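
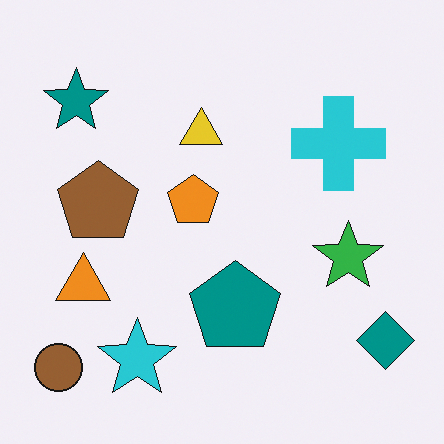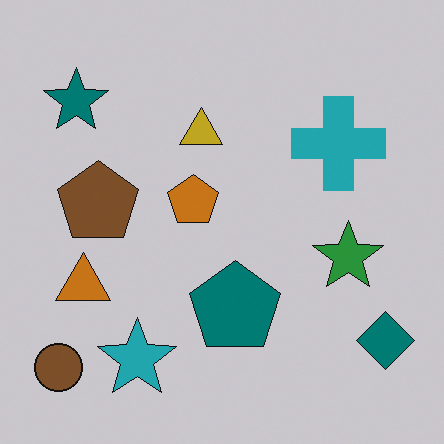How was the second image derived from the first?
This is the original image slightly darkened.

Every pixel — background and shapes alike — is uniformly darkened.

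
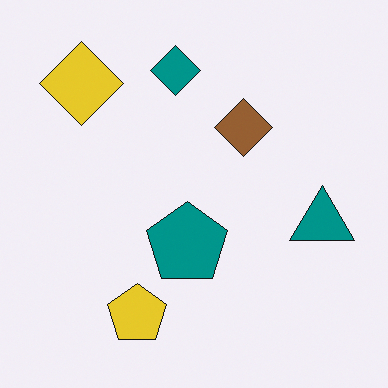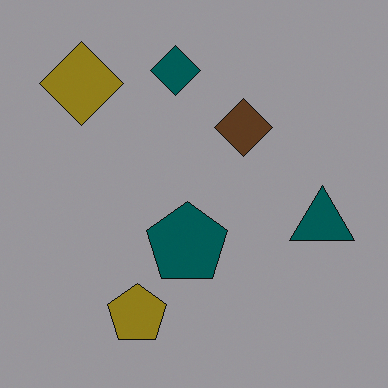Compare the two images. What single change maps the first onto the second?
The image was noticeably darkened.

Every pixel — background and shapes alike — is uniformly darkened.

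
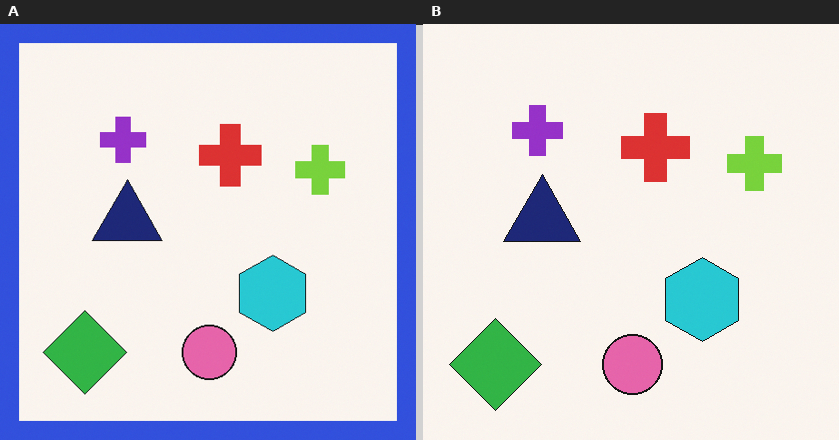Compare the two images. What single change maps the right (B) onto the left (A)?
The transformation is: framed with a blue border.

A solid blue frame runs around the edge of the left (A) image, with the content slightly shrunk inside it.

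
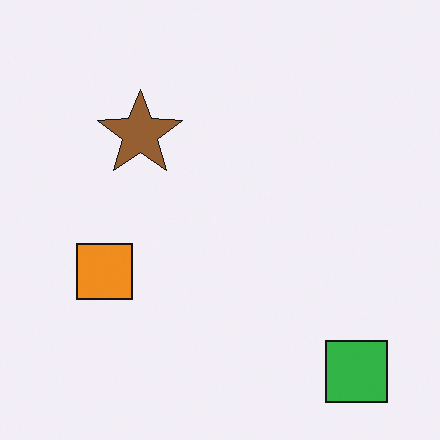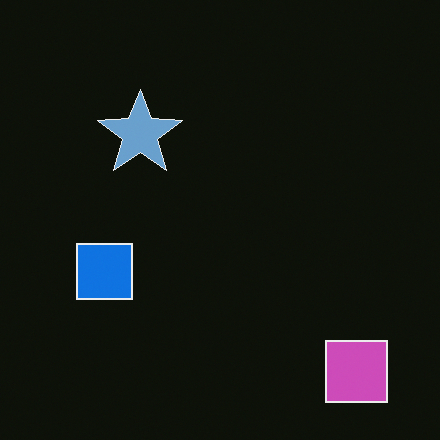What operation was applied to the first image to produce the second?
Color-inverted (negative).

The light background has become dark and every shape's color is its complement — a photographic negative.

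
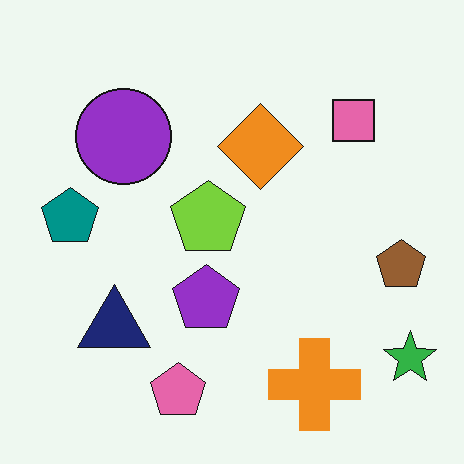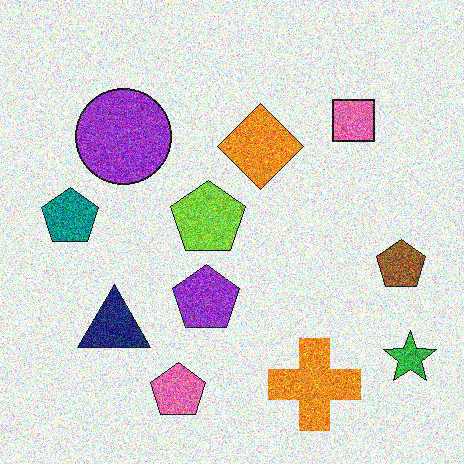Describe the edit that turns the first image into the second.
The image was degraded with strong gaussian noise.

Random speckle covers the whole image, including the flat background.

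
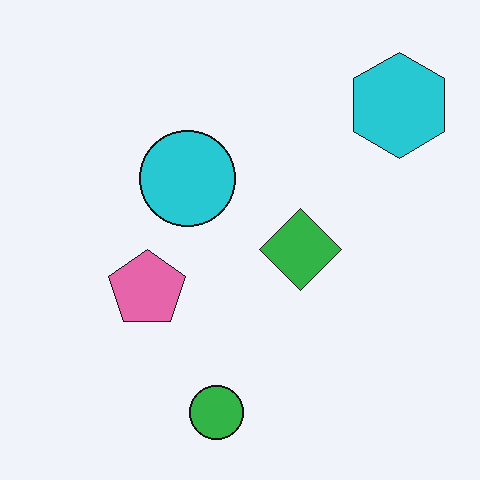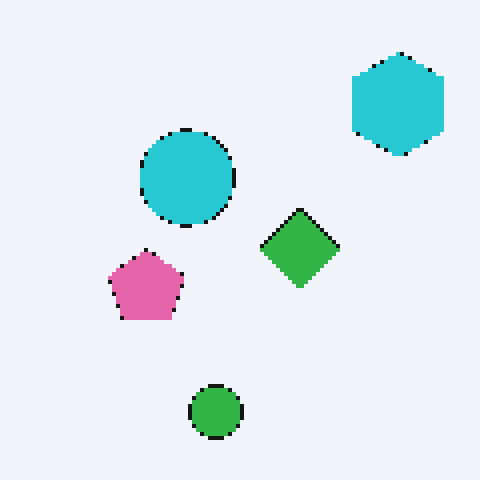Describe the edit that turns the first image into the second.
The second image is the first lightly pixelated (a mild mosaic effect).

Shapes are reduced to large square blocks; fine edges and outlines are lost — a downscale-then-upscale (mosaic) effect.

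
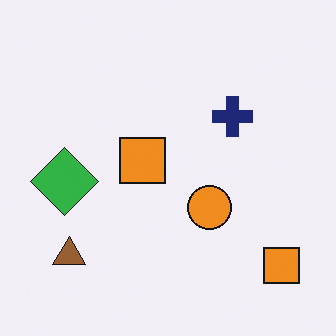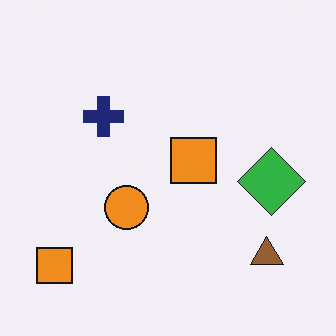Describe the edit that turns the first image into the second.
Flipped horizontally (left ↔ right).

The green diamond is in the left of the first image and the right of the second — shapes on opposite sides of the vertical midline have swapped in a mirror flip.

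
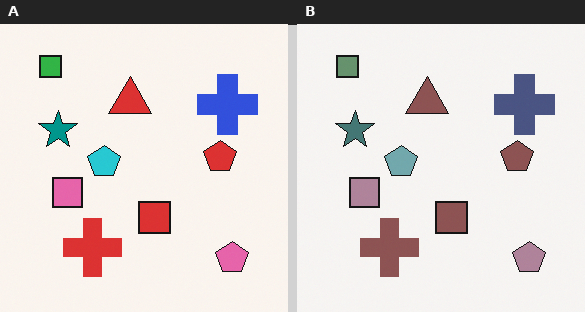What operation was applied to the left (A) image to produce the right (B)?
Made much more muted (saturation change).

All colors are more muted and greyish — a global saturation change.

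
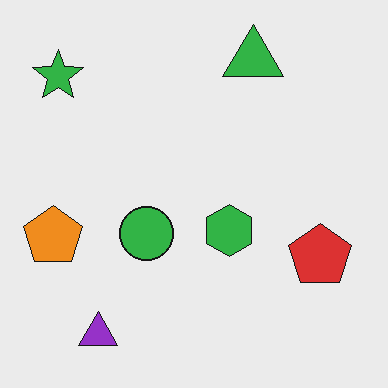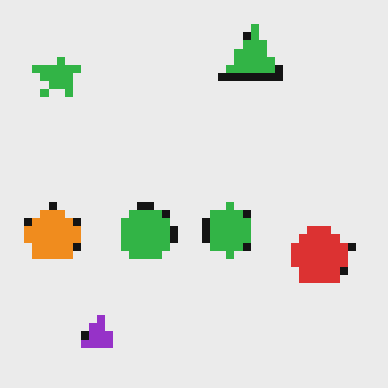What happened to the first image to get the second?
Moderately pixelated.

Shapes are reduced to large square blocks; fine edges and outlines are lost — a downscale-then-upscale (mosaic) effect.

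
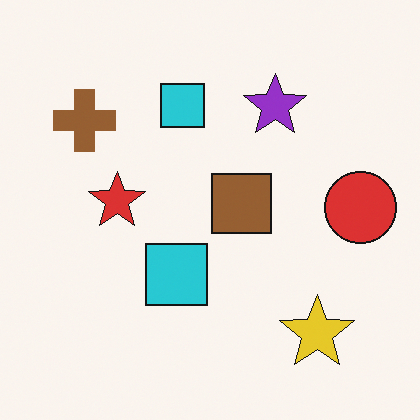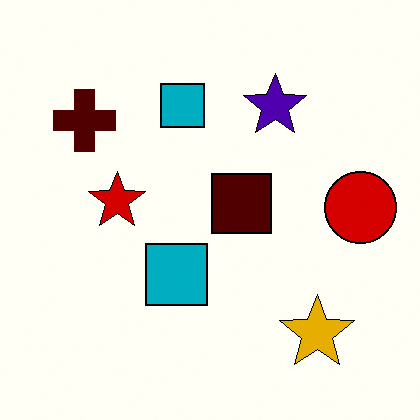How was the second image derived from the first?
The transformation is: given much higher contrast.

Tones are pushed away from mid-grey across the whole image — a global contrast change.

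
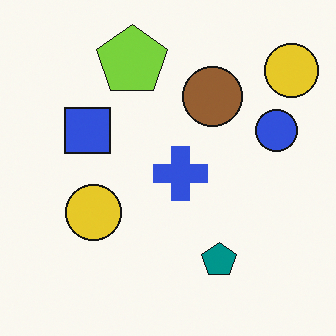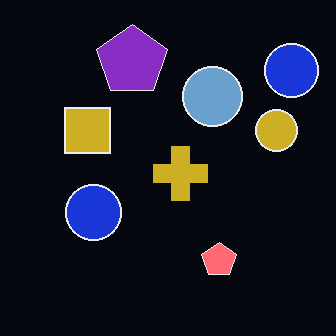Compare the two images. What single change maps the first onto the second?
The transformation is: color-inverted (negative).

The light background has become dark and every shape's color is its complement — a photographic negative.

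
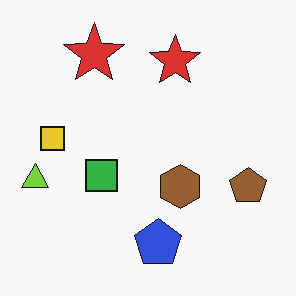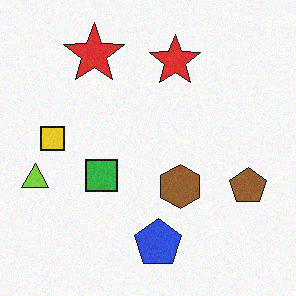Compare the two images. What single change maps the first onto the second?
The image was degraded with a light layer of grain.

Random speckle covers the whole image, including the flat background.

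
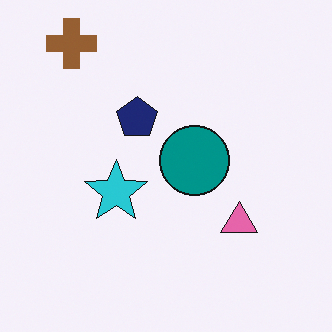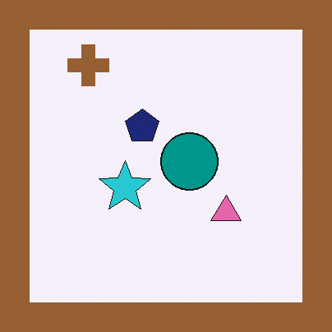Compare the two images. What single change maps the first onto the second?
This is the original image framed with a brown border.

A solid brown frame runs around the edge of the second image, with the content slightly shrunk inside it.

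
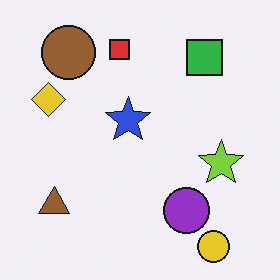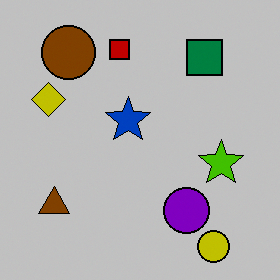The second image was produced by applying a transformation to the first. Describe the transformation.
The image was heavily posterized to just a handful of flat colors.

Each flat color has snapped to a coarser quantized level — most visibly, the near-white background has dropped to a flat grey.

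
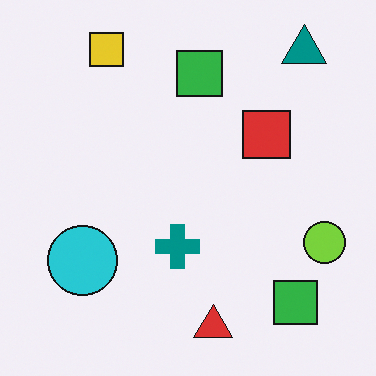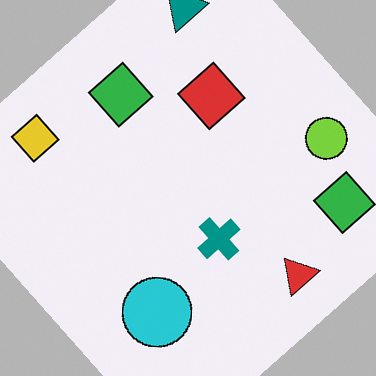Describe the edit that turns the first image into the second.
It was rotated counter-clockwise by a large amount — several tens of degrees.

Every shape is tilted by the same angle and the image corners show triangular fill wedges — a whole-image rotation by a non-right angle.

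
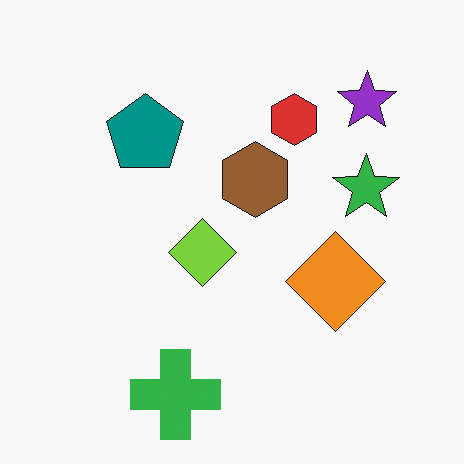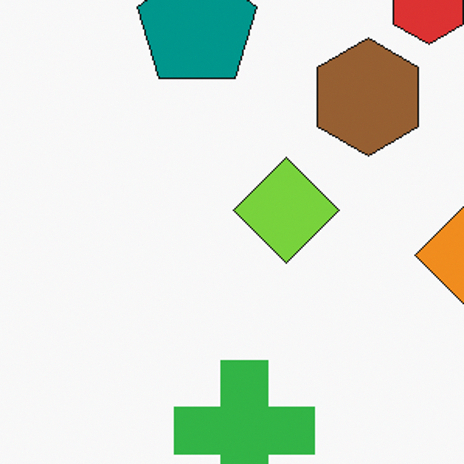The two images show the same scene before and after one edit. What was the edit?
The image was cropped to a modestly smaller region and rescaled.

The visible shapes are larger and the field of view is narrower; shapes near the original edges may be partly or wholly outside the frame — a crop-and-rescale.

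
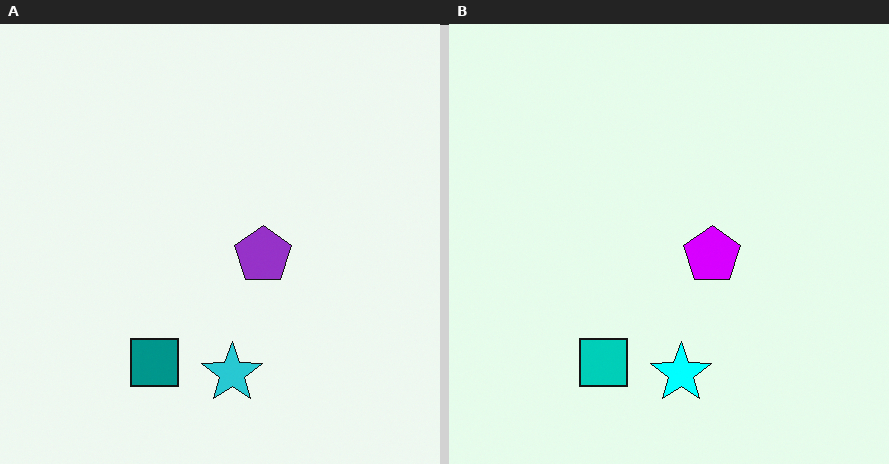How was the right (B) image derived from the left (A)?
The transformation is: made much more vivid (saturation change).

All colors are more vivid — a global saturation change.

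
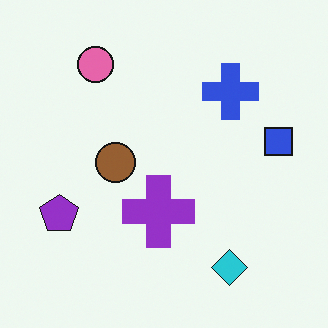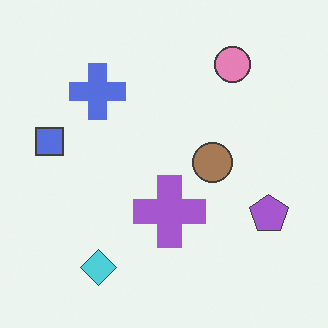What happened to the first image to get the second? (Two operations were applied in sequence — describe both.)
The image was given slightly reduced contrast, then flipped horizontally (left ↔ right).

Tones are pushed toward mid-grey across the whole image — a global contrast change. The blue square is in the right of the first image and the left of the second — shapes on opposite sides of the vertical midline have swapped in a mirror flip.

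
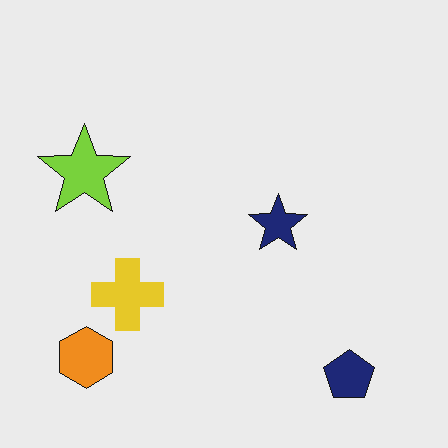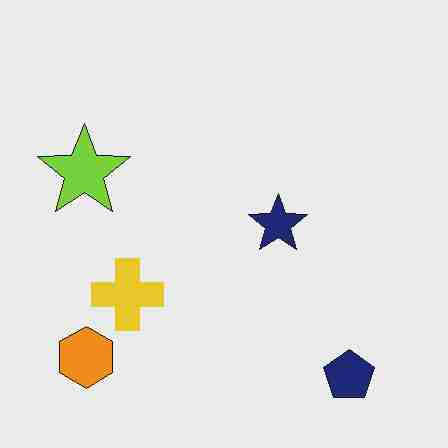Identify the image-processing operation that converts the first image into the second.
The second image is the first heavily JPEG-compressed with obvious blocking artifacts.

Blocky 8×8 compression artifacts appear around shape edges and the flat background shows ringing — characteristic JPEG degradation.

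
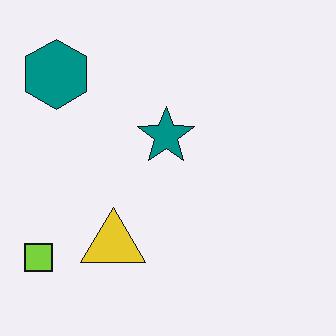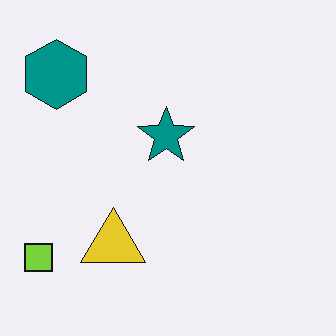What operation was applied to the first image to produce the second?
The transformation is: given moderate JPEG compression.

Blocky 8×8 compression artifacts appear around shape edges and the flat background shows ringing — characteristic JPEG degradation.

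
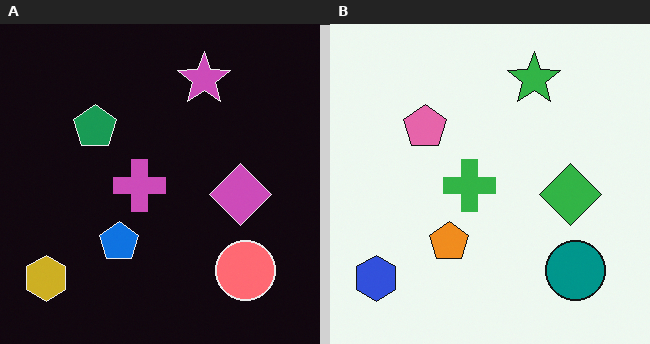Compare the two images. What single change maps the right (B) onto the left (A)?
This is the original image color-inverted (negative).

The light background has become dark and every shape's color is its complement — a photographic negative.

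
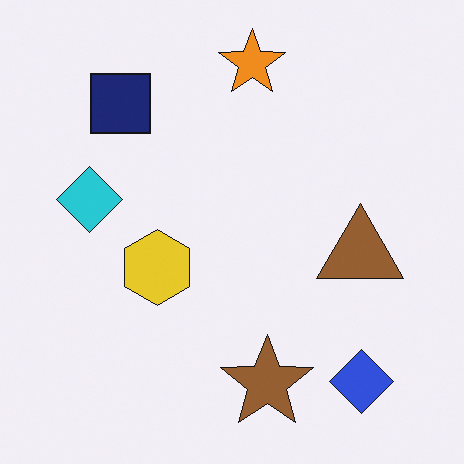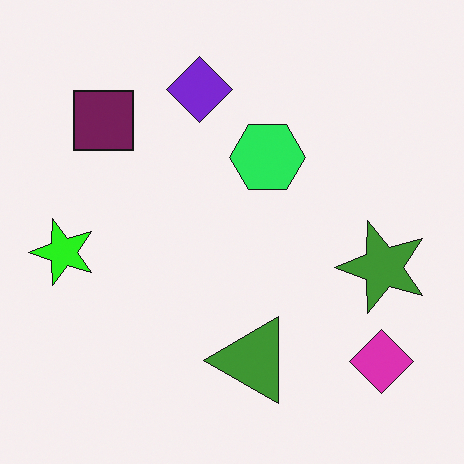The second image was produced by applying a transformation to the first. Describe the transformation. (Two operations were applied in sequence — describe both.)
The transformation is: transposed (reflected across the top-left ↔ bottom-right diagonal), then hue-shifted by a moderate amount.

Shapes have swapped their row and column positions — what was in the top-right is now in the bottom-left — a diagonal reflection. Every shape's color has rotated by the same amount around the hue wheel — a uniform hue shift.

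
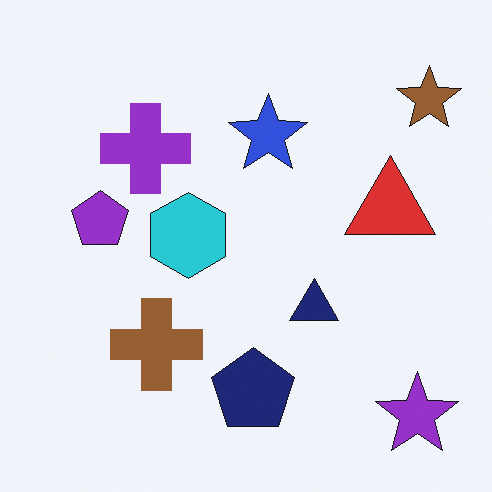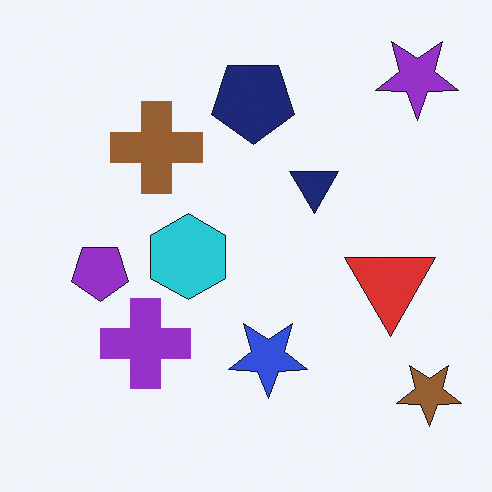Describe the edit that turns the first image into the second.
It was flipped vertically (top ↔ bottom).

The purple star is in the bottom-right of the first image and the top-right of the second — shapes on opposite sides of the horizontal midline have swapped in a mirror flip.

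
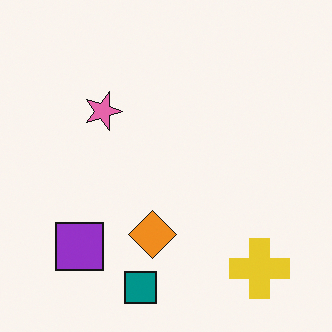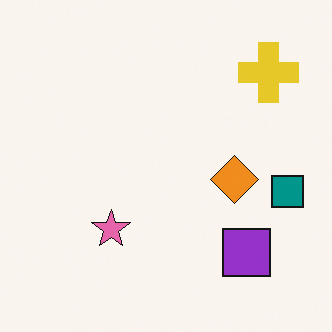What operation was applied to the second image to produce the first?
This is the original image rotated 90° clockwise.

The yellow cross sits in the top-right of the second image and the bottom-right of the first — consistent with a whole-image 90° clockwise rotation.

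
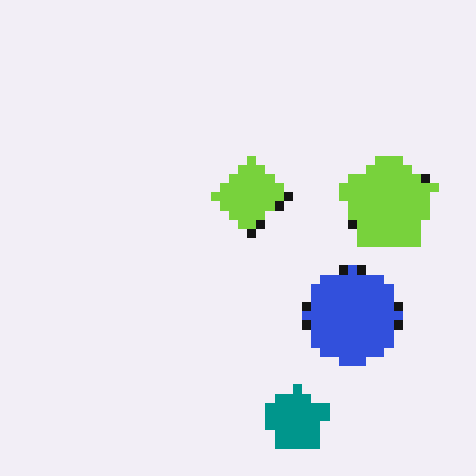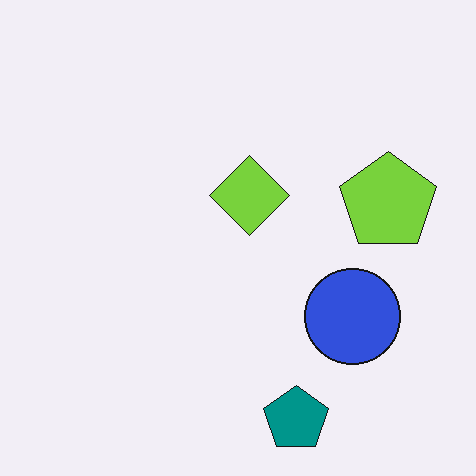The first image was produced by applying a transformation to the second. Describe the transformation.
The first image is the second heavily pixelated into large blocks.

Shapes are reduced to large square blocks; fine edges and outlines are lost — a downscale-then-upscale (mosaic) effect.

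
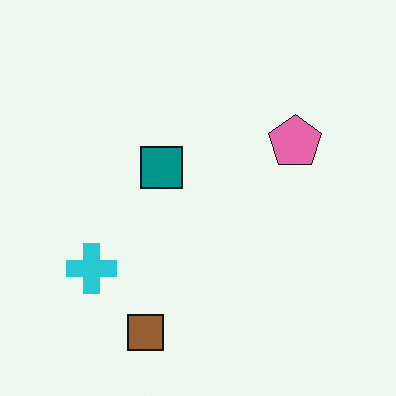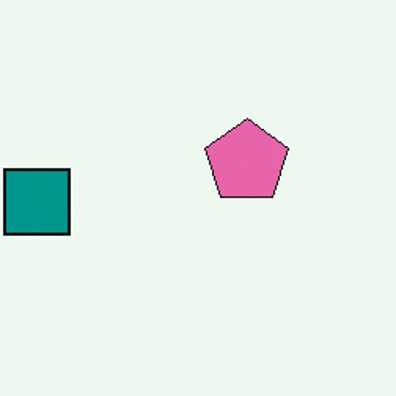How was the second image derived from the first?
The transformation is: cropped slightly and scaled back up.

The visible shapes are larger and the field of view is narrower; shapes near the original edges may be partly or wholly outside the frame — a crop-and-rescale.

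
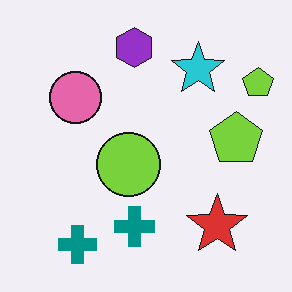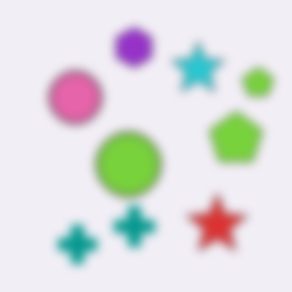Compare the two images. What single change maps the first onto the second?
The second image is the first strongly gaussian-blurred.

Shape edges and outlines are uniformly softened across the whole image.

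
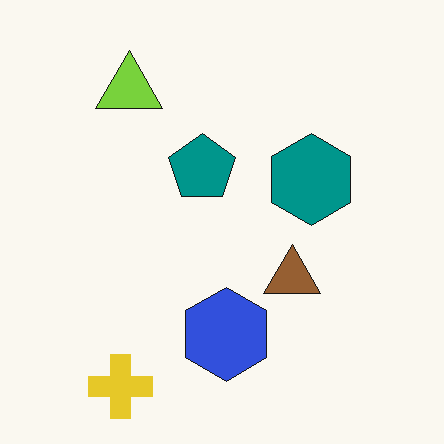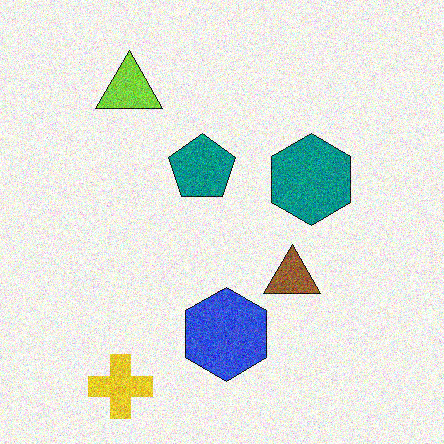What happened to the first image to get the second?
Degraded with visible gaussian noise.

Random speckle covers the whole image, including the flat background.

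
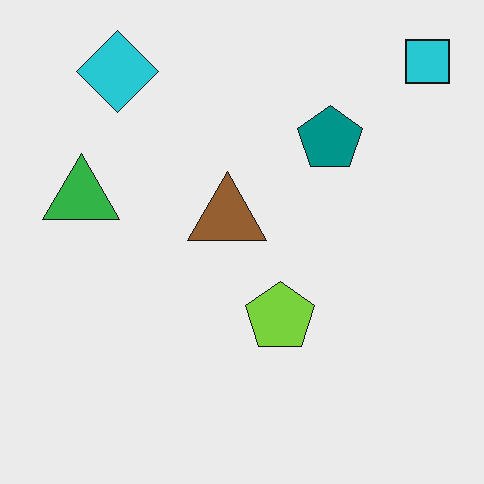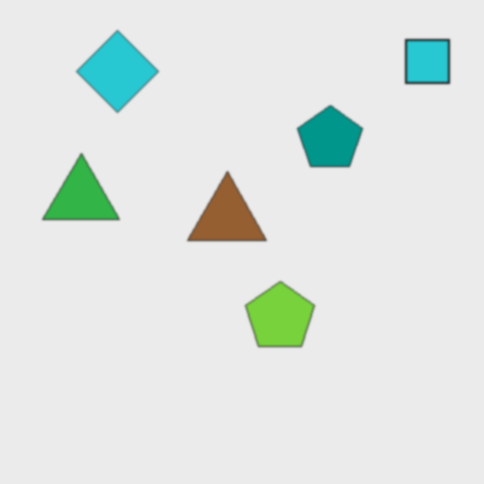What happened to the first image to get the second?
This is the original image given a subtle gaussian blur.

Shape edges and outlines are uniformly softened across the whole image.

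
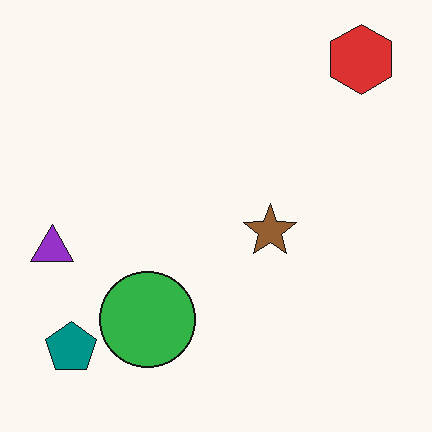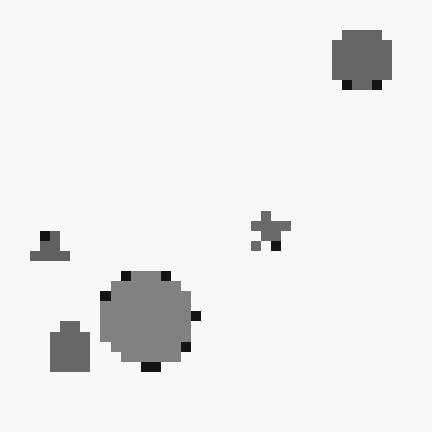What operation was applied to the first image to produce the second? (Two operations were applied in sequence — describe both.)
The second image is the first converted to grayscale, then heavily pixelated into large blocks.

All color is removed — every shape is now a shade of grey. Shapes are reduced to large square blocks; fine edges and outlines are lost — a downscale-then-upscale (mosaic) effect.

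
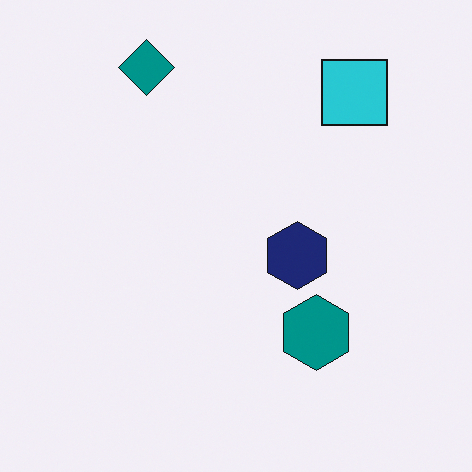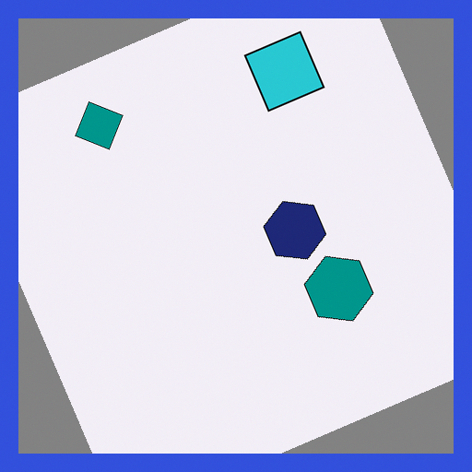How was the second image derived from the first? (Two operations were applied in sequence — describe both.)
The second image is the first rotated counter-clockwise by a moderate amount, then framed with a blue border.

Every shape is tilted by the same angle and the image corners show triangular fill wedges — a whole-image rotation by a non-right angle. A solid blue frame runs around the edge of the second image, with the content slightly shrunk inside it.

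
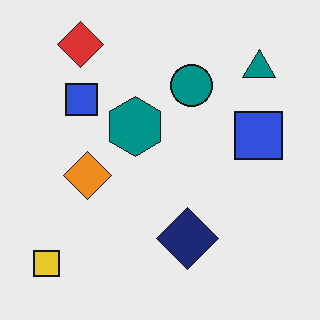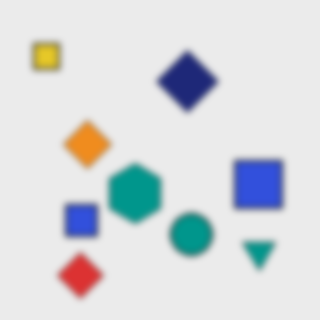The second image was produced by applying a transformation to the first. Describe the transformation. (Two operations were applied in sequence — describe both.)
The image was flipped vertically (top ↔ bottom), then noticeably gaussian-blurred.

The red diamond is in the top-left of the first image and the bottom-left of the second — shapes on opposite sides of the horizontal midline have swapped in a mirror flip. Shape edges and outlines are uniformly softened across the whole image.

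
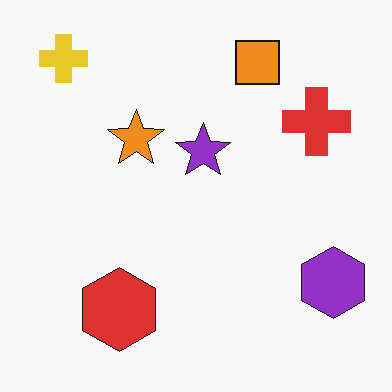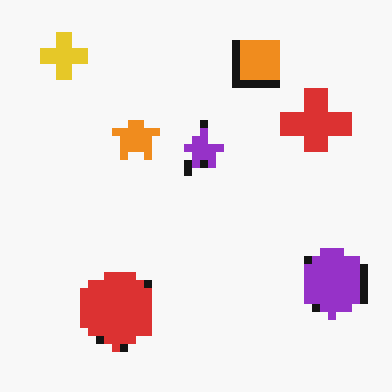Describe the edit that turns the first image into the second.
This is the original image pixelated into visible square blocks.

Shapes are reduced to large square blocks; fine edges and outlines are lost — a downscale-then-upscale (mosaic) effect.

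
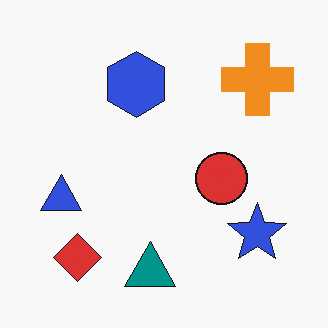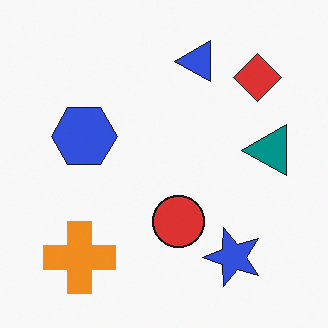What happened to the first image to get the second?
The image was transposed (reflected across the top-left ↔ bottom-right diagonal).

Shapes have swapped their row and column positions — what was in the top-right is now in the bottom-left — a diagonal reflection.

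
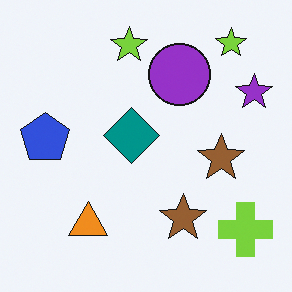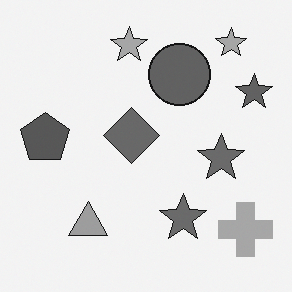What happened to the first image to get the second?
The second image is the first converted to grayscale.

All color is removed — every shape is now a shade of grey.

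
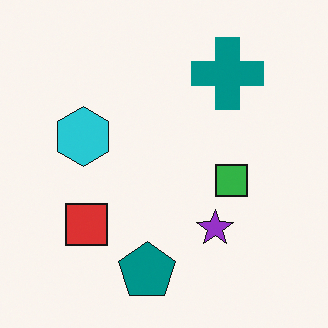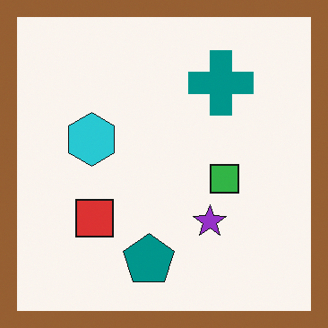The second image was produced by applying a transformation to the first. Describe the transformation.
This is the original image framed with a brown border.

A solid brown frame runs around the edge of the second image, with the content slightly shrunk inside it.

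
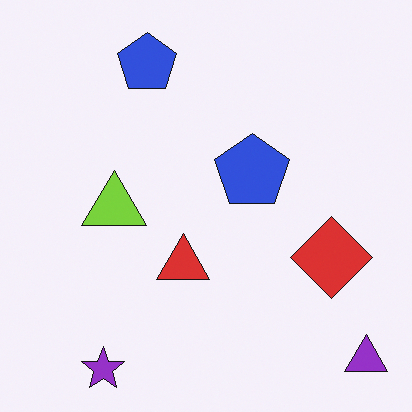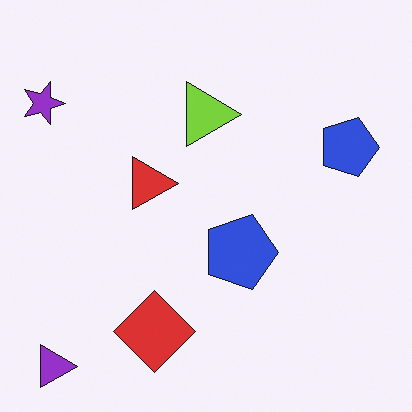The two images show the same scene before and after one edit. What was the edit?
The second image is the first rotated 90° clockwise.

The purple triangle sits in the bottom-right of the first image and the bottom-left of the second — consistent with a whole-image 90° clockwise rotation.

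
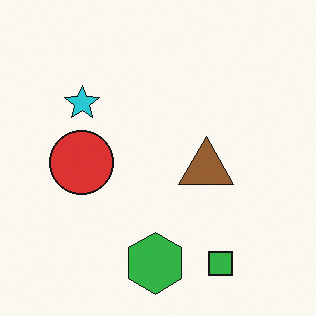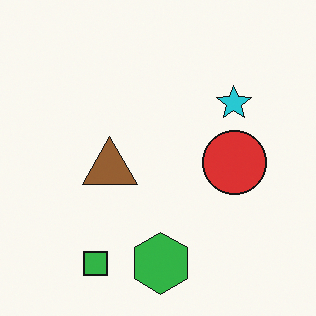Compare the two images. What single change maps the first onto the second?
The transformation is: flipped horizontally (left ↔ right).

The red circle is in the left of the first image and the right of the second — shapes on opposite sides of the vertical midline have swapped in a mirror flip.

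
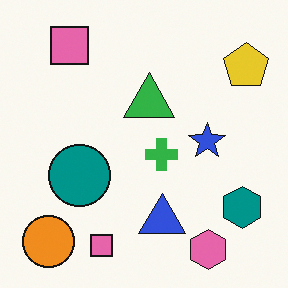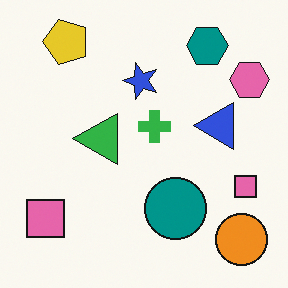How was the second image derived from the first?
It was rotated 90° counter-clockwise.

The orange circle sits in the bottom-left of the first image and the bottom-right of the second — consistent with a whole-image 90° counter-clockwise rotation.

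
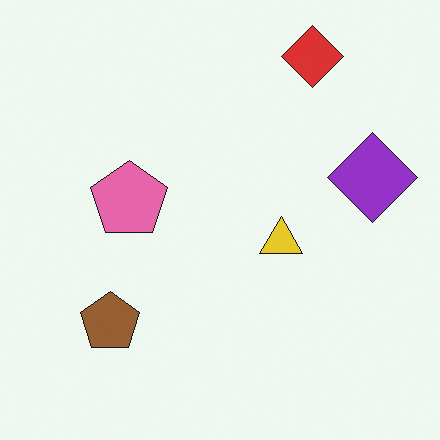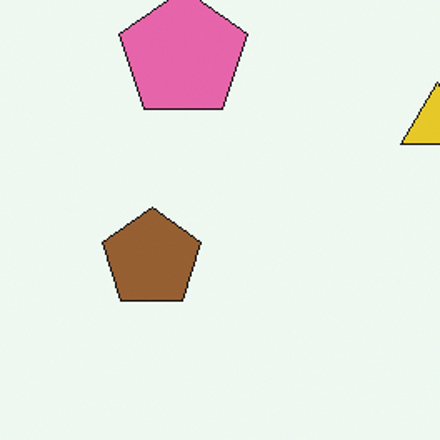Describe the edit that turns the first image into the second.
The image was cropped tightly and scaled back up.

The visible shapes are larger and the field of view is narrower; shapes near the original edges may be partly or wholly outside the frame — a crop-and-rescale.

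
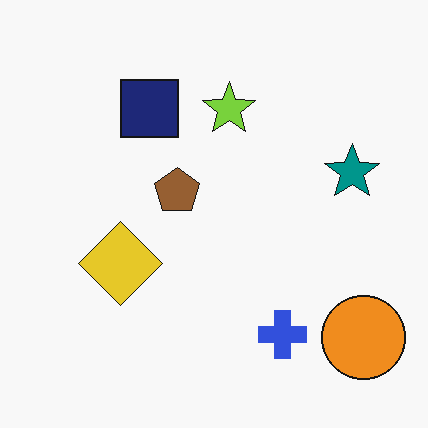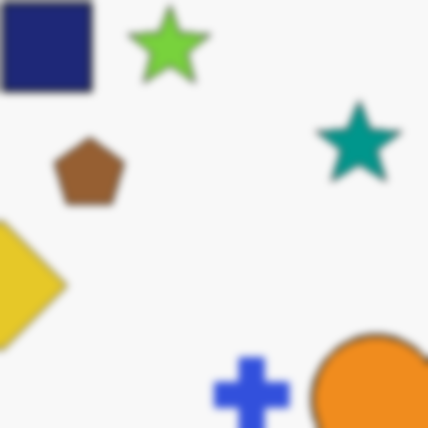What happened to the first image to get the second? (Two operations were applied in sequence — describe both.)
Cropped to a modestly smaller region and rescaled, then moderately blurred.

The visible shapes are larger and the field of view is narrower; shapes near the original edges may be partly or wholly outside the frame — a crop-and-rescale. Shape edges and outlines are uniformly softened across the whole image.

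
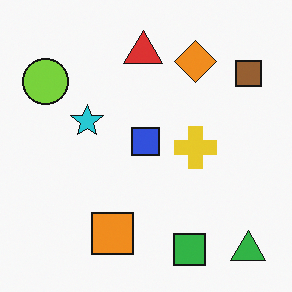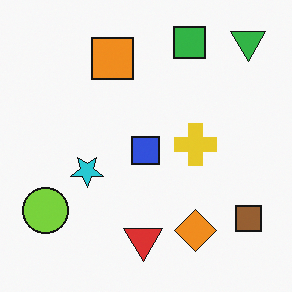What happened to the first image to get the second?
The image was flipped vertically (top ↔ bottom).

The green triangle is in the bottom-right of the first image and the top-right of the second — shapes on opposite sides of the horizontal midline have swapped in a mirror flip.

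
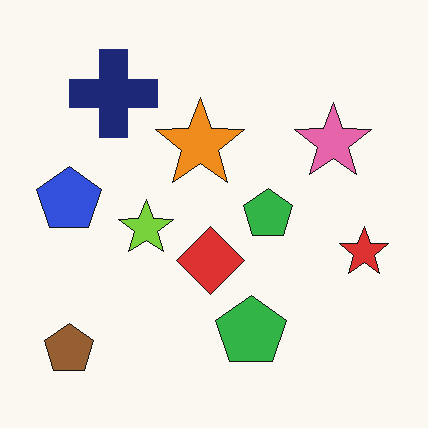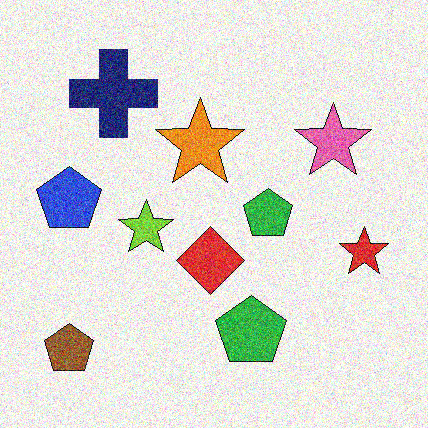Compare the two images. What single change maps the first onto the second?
It was degraded with heavy additive noise.

Random speckle covers the whole image, including the flat background.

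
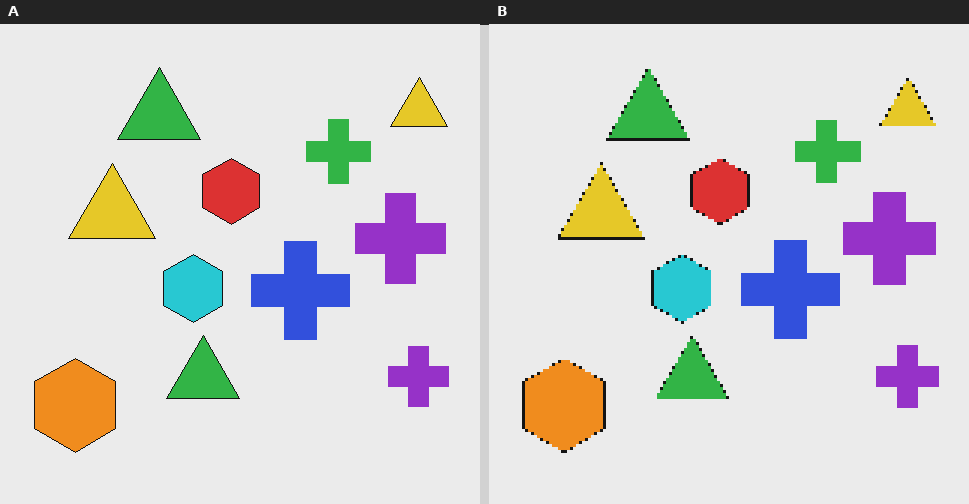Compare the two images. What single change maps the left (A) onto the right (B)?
The image was mildly pixelated.

Shapes are reduced to large square blocks; fine edges and outlines are lost — a downscale-then-upscale (mosaic) effect.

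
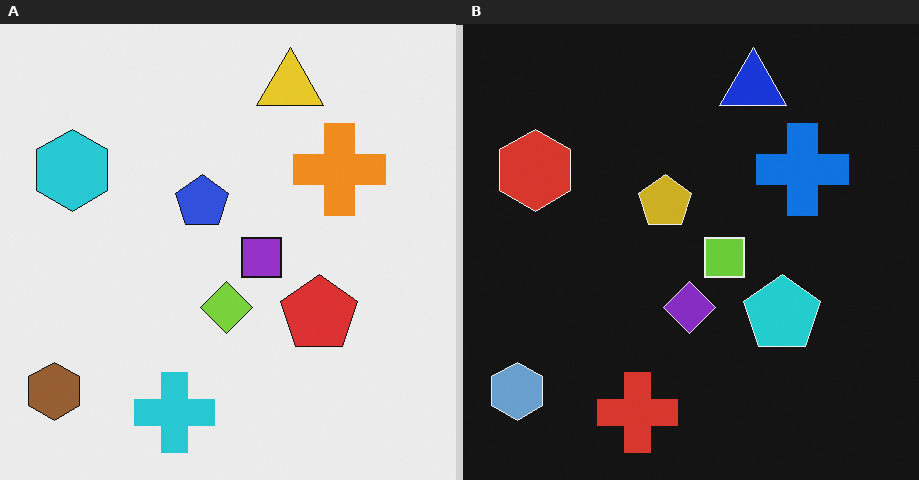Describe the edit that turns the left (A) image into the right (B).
The image was color-inverted (negative).

The light background has become dark and every shape's color is its complement — a photographic negative.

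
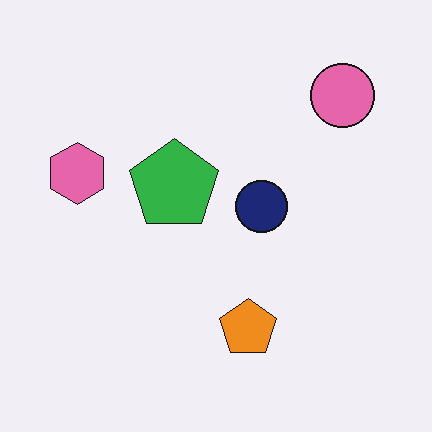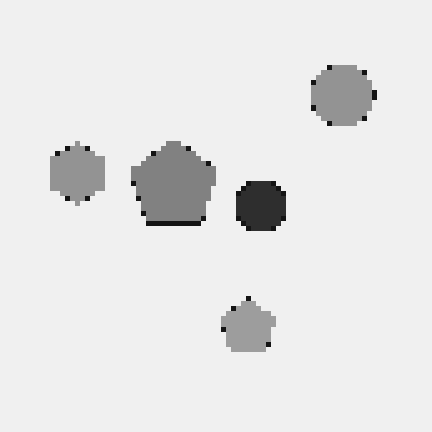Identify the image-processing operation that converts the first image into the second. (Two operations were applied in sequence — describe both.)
It was converted to grayscale, then lightly pixelated (a mild mosaic effect).

All color is removed — every shape is now a shade of grey. Shapes are reduced to large square blocks; fine edges and outlines are lost — a downscale-then-upscale (mosaic) effect.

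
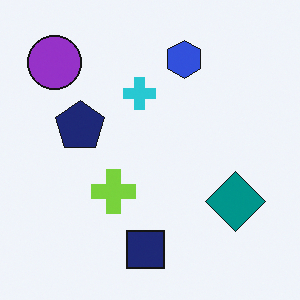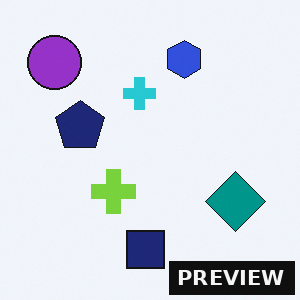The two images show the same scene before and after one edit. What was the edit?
It was watermarked with the text "PREVIEW" in the lower-right corner.

A dark label reading "PREVIEW" appears in the lower-right corner.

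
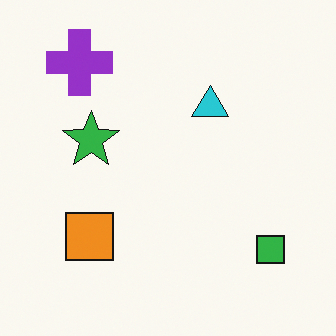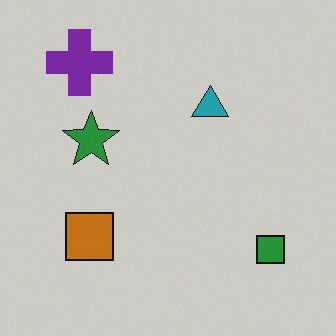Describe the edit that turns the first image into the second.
The transformation is: slightly darkened.

Every pixel — background and shapes alike — is uniformly darkened.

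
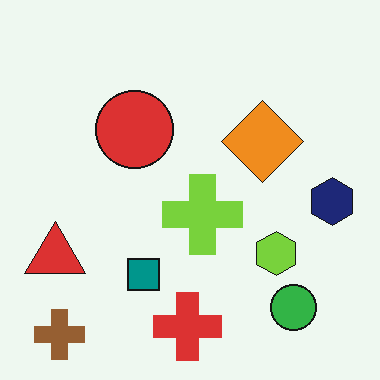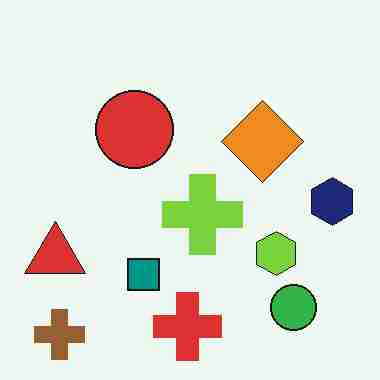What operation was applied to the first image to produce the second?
The transformation is: heavily JPEG-compressed with obvious blocking artifacts.

Blocky 8×8 compression artifacts appear around shape edges and the flat background shows ringing — characteristic JPEG degradation.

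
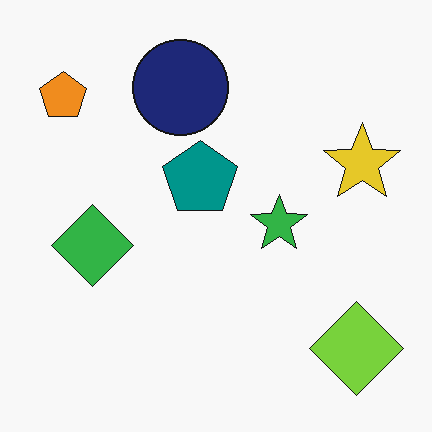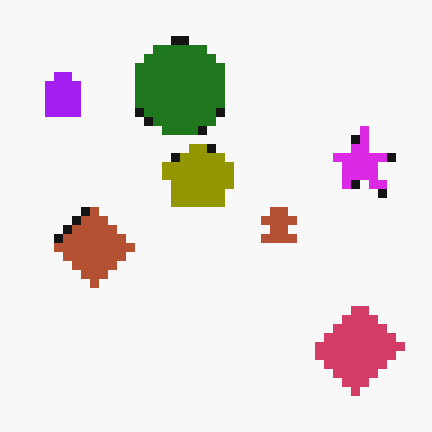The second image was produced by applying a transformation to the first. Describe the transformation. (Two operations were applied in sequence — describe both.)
The image was hue-shifted by a large amount, then coarsely pixelated.

Every shape's color has rotated by the same amount around the hue wheel — a uniform hue shift. Shapes are reduced to large square blocks; fine edges and outlines are lost — a downscale-then-upscale (mosaic) effect.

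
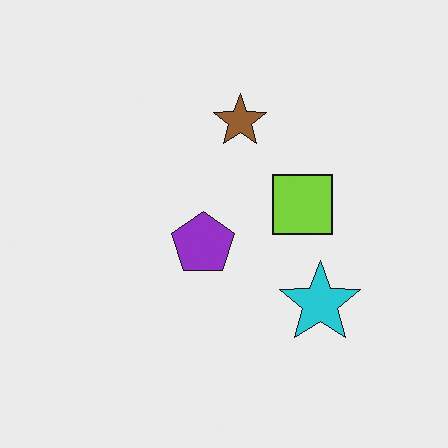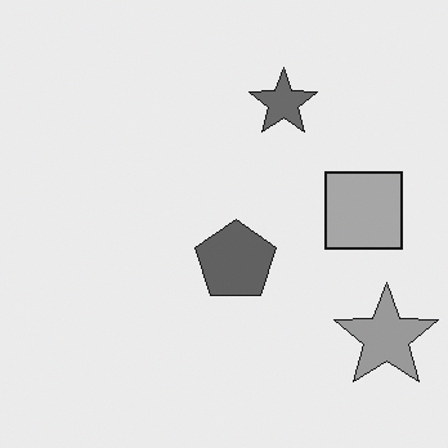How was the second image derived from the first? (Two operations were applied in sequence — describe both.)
Converted to grayscale, then cropped to a modestly smaller region and rescaled.

All color is removed — every shape is now a shade of grey. The visible shapes are larger and the field of view is narrower; shapes near the original edges may be partly or wholly outside the frame — a crop-and-rescale.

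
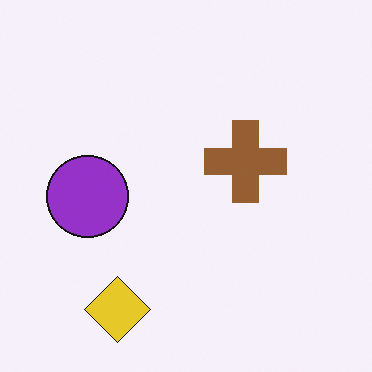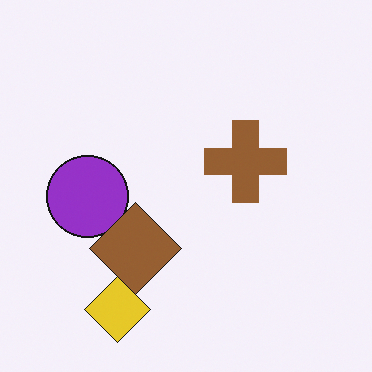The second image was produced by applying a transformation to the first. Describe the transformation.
The second image is the first overlaid with an additional brown diamond.

A brown diamond appears in the second image that is absent from the first.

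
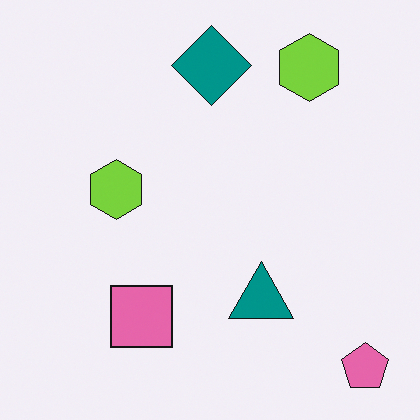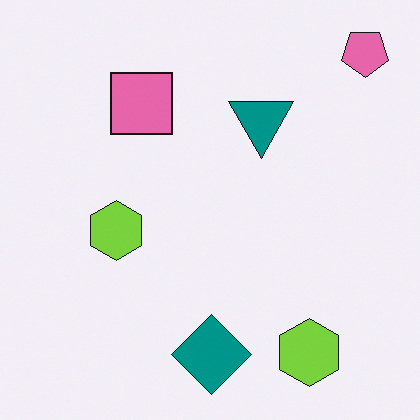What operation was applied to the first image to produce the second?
The image was flipped vertically (top ↔ bottom).

The pink pentagon is in the bottom-right of the first image and the top-right of the second — shapes on opposite sides of the horizontal midline have swapped in a mirror flip.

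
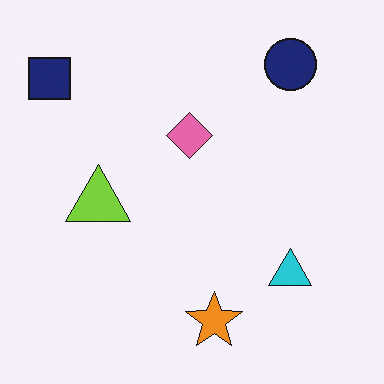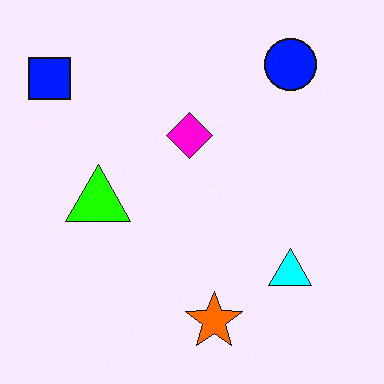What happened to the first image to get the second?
The second image is the first made much more vivid (saturation change).

All colors are more vivid — a global saturation change.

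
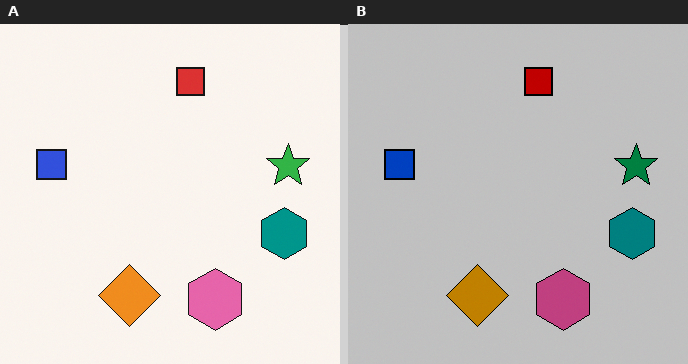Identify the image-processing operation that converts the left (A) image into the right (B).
The right (B) image is the left (A) heavily posterized to just a handful of flat colors.

Each flat color has snapped to a coarser quantized level — most visibly, the near-white background has dropped to a flat grey.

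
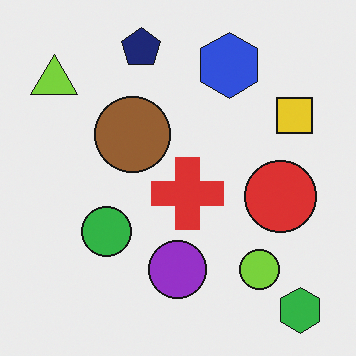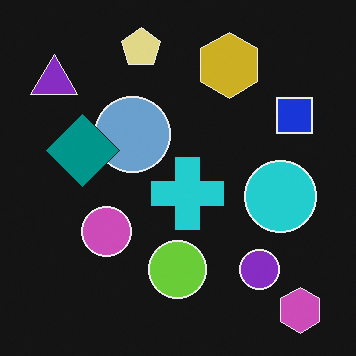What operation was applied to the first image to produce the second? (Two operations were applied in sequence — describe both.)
The image was color-inverted (negative), then overlaid with an additional teal diamond.

The light background has become dark and every shape's color is its complement — a photographic negative. A teal diamond appears in the second image that is absent from the first.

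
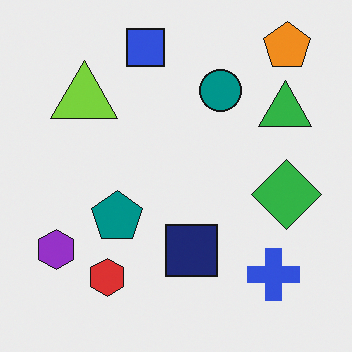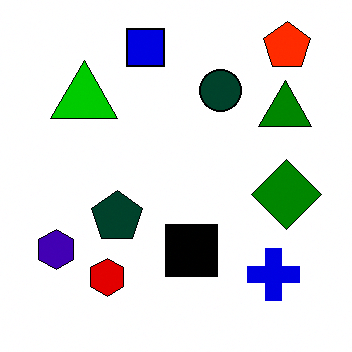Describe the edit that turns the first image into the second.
The transformation is: boosted in contrast.

Tones are pushed away from mid-grey across the whole image — a global contrast change.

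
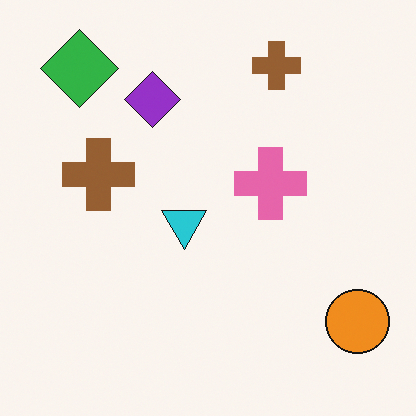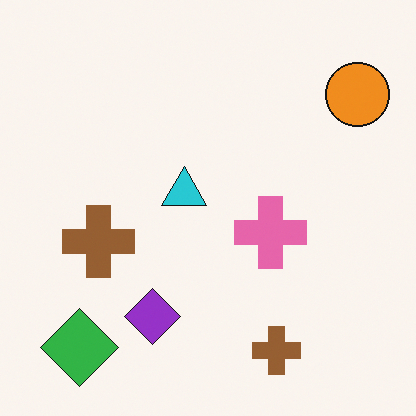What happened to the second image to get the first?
The image was flipped vertically (top ↔ bottom).

The green diamond is in the bottom-left of the second image and the top-left of the first — shapes on opposite sides of the horizontal midline have swapped in a mirror flip.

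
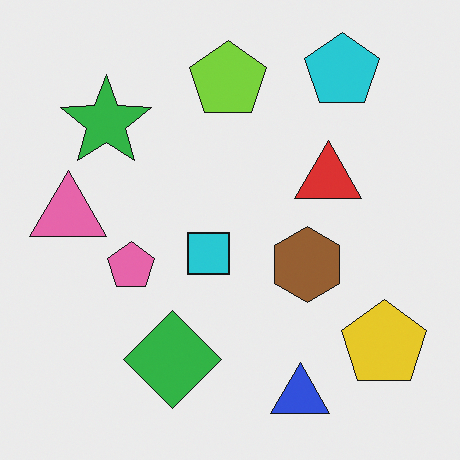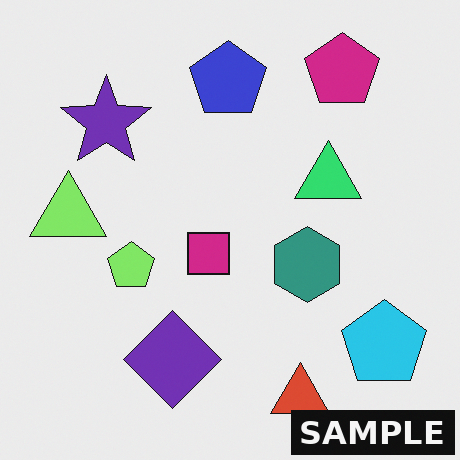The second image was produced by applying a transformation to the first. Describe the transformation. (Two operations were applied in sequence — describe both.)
Hue-shifted by a moderate amount, then watermarked with the text "SAMPLE" in the lower-right corner.

Every shape's color has rotated by the same amount around the hue wheel — a uniform hue shift. A dark label reading "SAMPLE" appears in the lower-right corner.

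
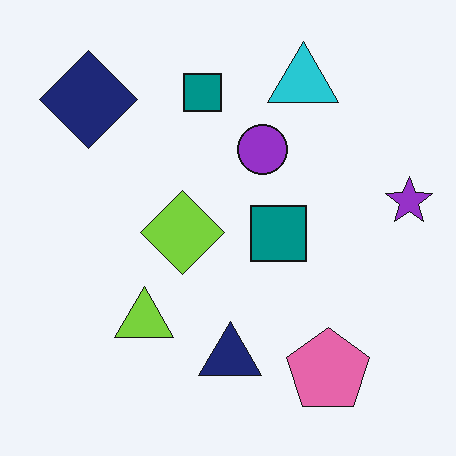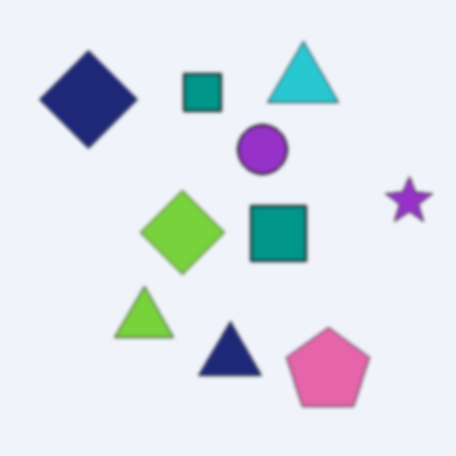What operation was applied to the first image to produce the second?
The transformation is: slightly softened.

Shape edges and outlines are uniformly softened across the whole image.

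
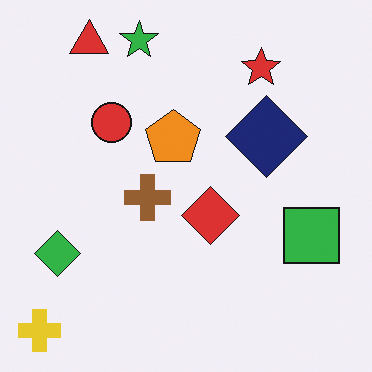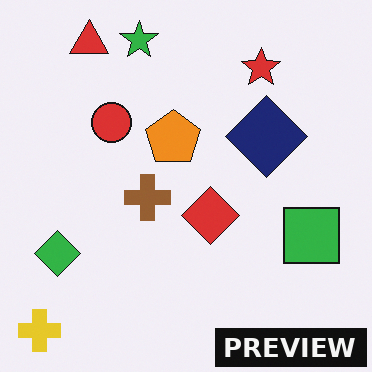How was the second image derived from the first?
Watermarked with the text "PREVIEW" in the lower-right corner.

A dark label reading "PREVIEW" appears in the lower-right corner.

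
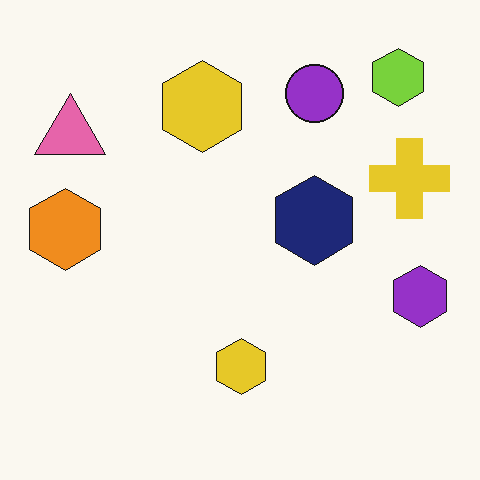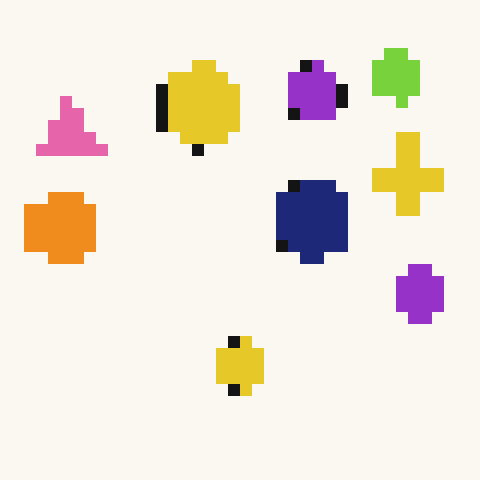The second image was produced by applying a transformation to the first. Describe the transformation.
The second image is the first coarsely pixelated.

Shapes are reduced to large square blocks; fine edges and outlines are lost — a downscale-then-upscale (mosaic) effect.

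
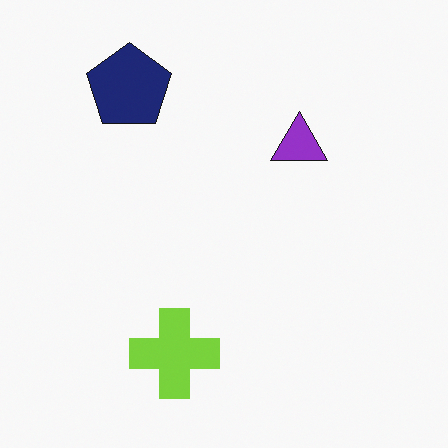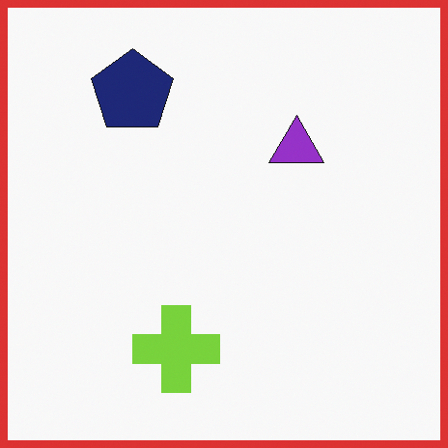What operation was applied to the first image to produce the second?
This is the original image framed with a red border.

A solid red frame runs around the edge of the second image, with the content slightly shrunk inside it.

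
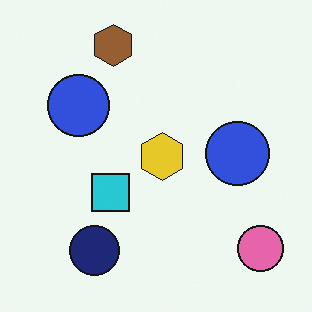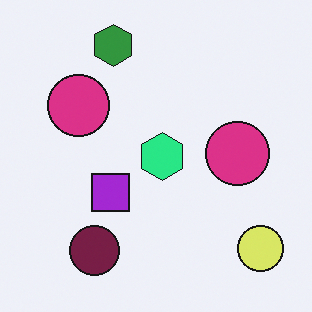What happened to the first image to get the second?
Hue-shifted noticeably.

Every shape's color has rotated by the same amount around the hue wheel — a uniform hue shift.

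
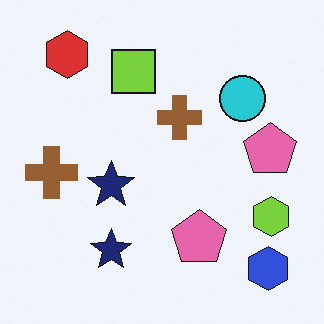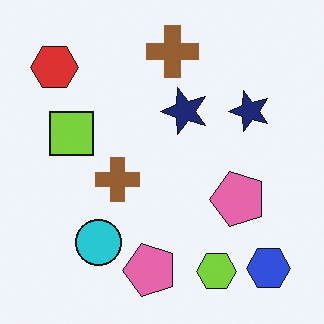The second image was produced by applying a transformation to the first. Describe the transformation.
The transformation is: transposed (reflected across the top-left ↔ bottom-right diagonal).

Shapes have swapped their row and column positions — what was in the top-right is now in the bottom-left — a diagonal reflection.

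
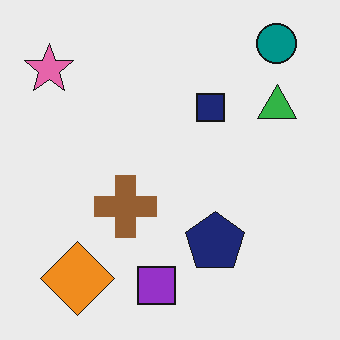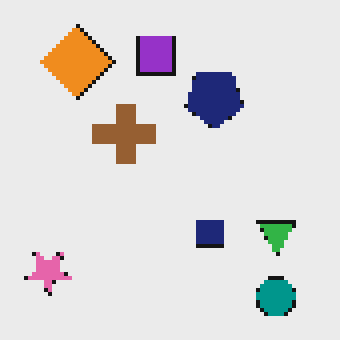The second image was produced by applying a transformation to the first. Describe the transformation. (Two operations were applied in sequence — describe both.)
This is the original image mildly pixelated, then flipped vertically (top ↔ bottom).

Shapes are reduced to large square blocks; fine edges and outlines are lost — a downscale-then-upscale (mosaic) effect. The teal circle is in the top-right of the first image and the bottom-right of the second — shapes on opposite sides of the horizontal midline have swapped in a mirror flip.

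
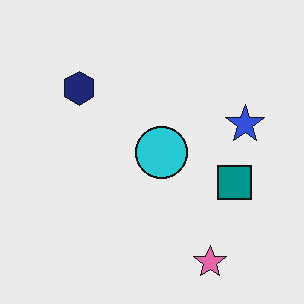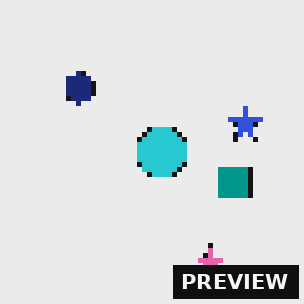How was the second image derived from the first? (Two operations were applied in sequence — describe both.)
The image was mildly pixelated, then watermarked with the text "PREVIEW" in the lower-right corner.

Shapes are reduced to large square blocks; fine edges and outlines are lost — a downscale-then-upscale (mosaic) effect. A dark label reading "PREVIEW" appears in the lower-right corner.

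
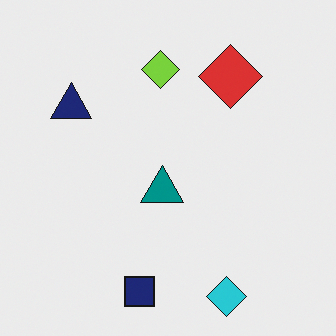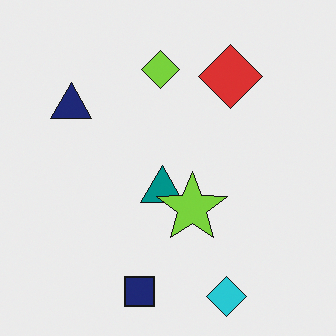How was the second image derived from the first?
It was overlaid with an additional lime star.

A lime star appears in the second image that is absent from the first.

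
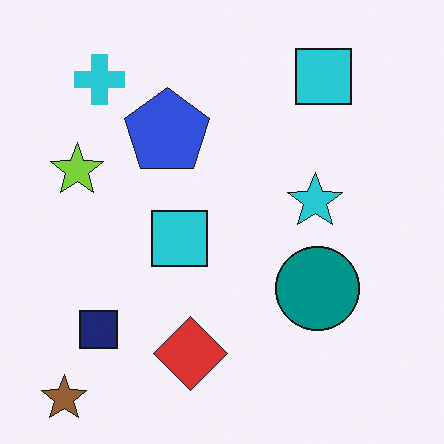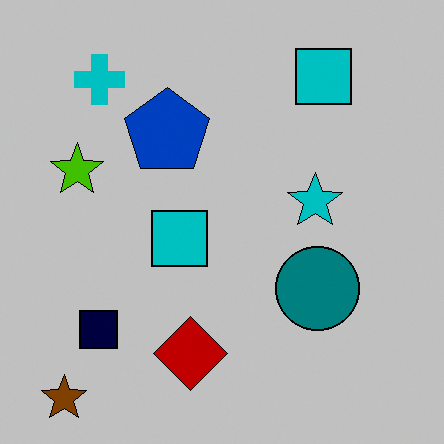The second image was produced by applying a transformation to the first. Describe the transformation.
The second image is the first aggressively posterized.

Each flat color has snapped to a coarser quantized level — most visibly, the near-white background has dropped to a flat grey.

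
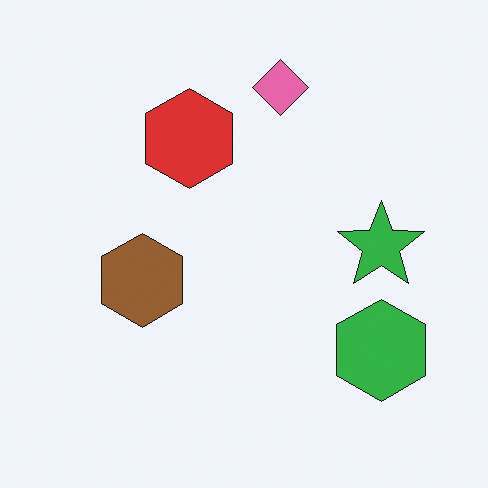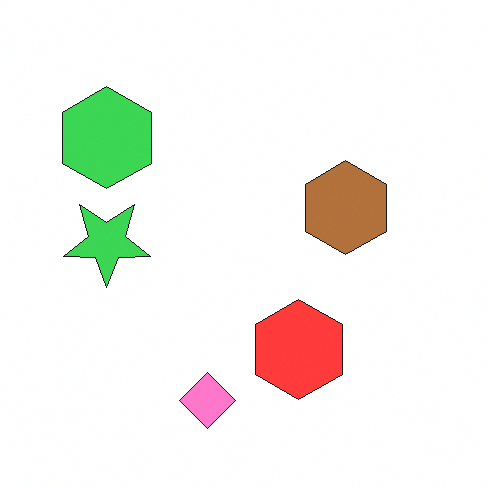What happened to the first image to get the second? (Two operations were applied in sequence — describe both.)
The second image is the first brightened a little, then rotated 180°.

Every pixel — background and shapes alike — is uniformly brightened. The green hexagon sits in the bottom-right of the first image and the top-left of the second — consistent with a whole-image 180° rotation.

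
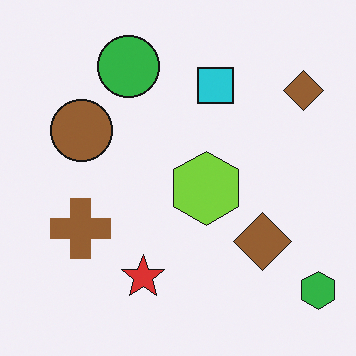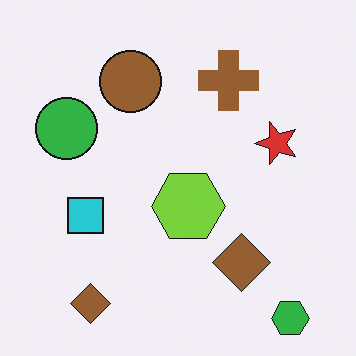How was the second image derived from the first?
The transformation is: transposed (reflected across the top-left ↔ bottom-right diagonal).

Shapes have swapped their row and column positions — what was in the top-right is now in the bottom-left — a diagonal reflection.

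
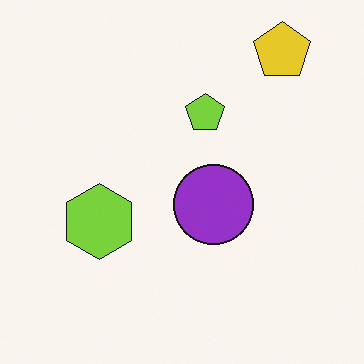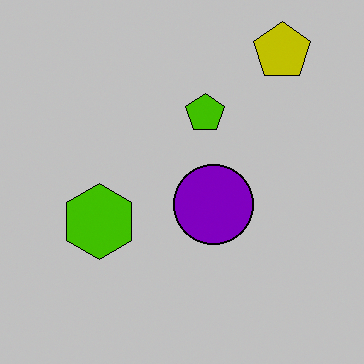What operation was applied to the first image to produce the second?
The second image is the first heavily posterized to just a handful of flat colors.

Each flat color has snapped to a coarser quantized level — most visibly, the near-white background has dropped to a flat grey.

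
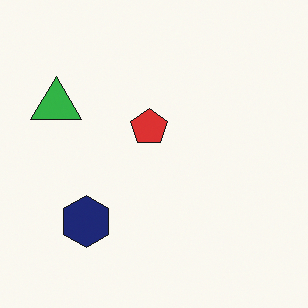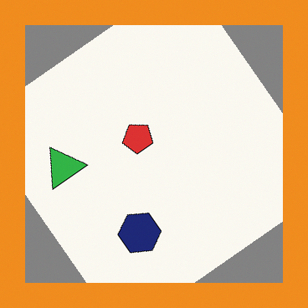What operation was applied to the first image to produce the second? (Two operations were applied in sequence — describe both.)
Rotated counter-clockwise by a large amount — several tens of degrees, then framed with a orange border.

Every shape is tilted by the same angle and the image corners show triangular fill wedges — a whole-image rotation by a non-right angle. A solid orange frame runs around the edge of the second image, with the content slightly shrunk inside it.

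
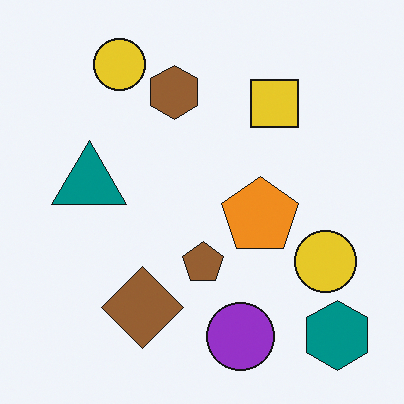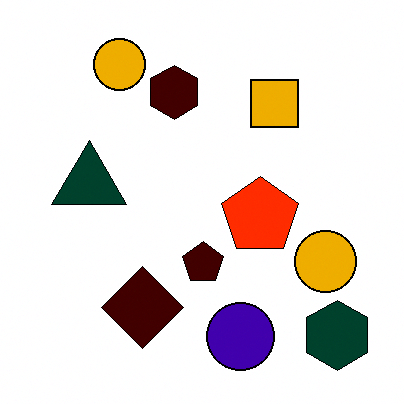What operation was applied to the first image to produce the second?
The image was given much higher contrast.

Tones are pushed away from mid-grey across the whole image — a global contrast change.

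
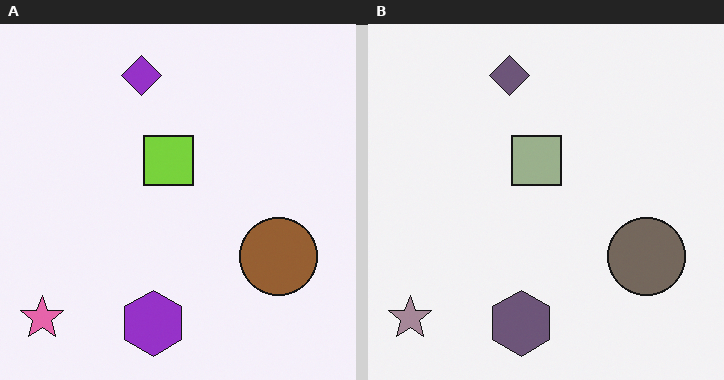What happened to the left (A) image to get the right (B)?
The transformation is: heavily desaturated.

All colors are more muted and greyish — a global saturation change.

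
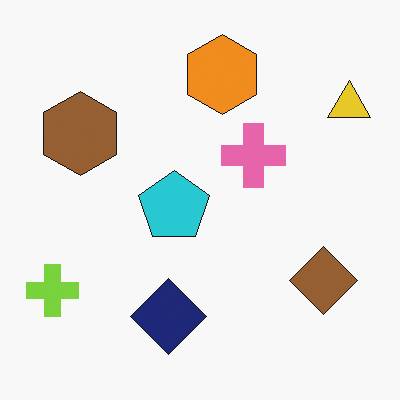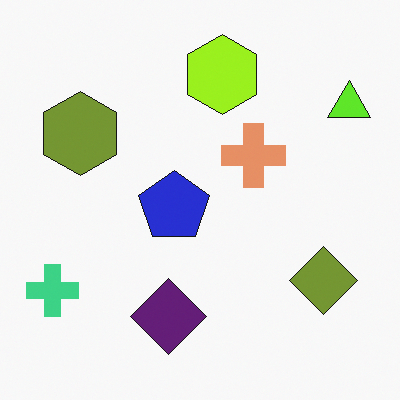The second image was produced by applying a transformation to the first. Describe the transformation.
Hue-shifted slightly.

Every shape's color has rotated by the same amount around the hue wheel — a uniform hue shift.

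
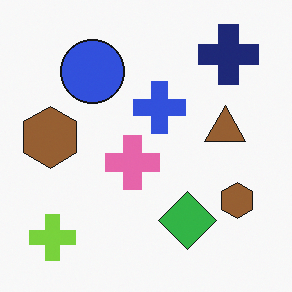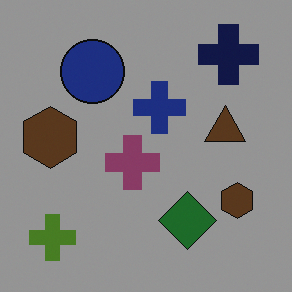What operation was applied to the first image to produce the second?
The second image is the first darkened a lot.

Every pixel — background and shapes alike — is uniformly darkened.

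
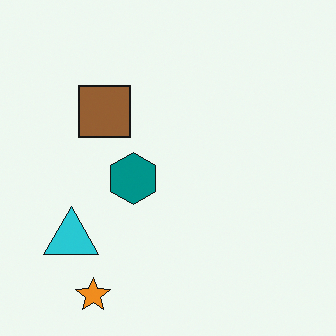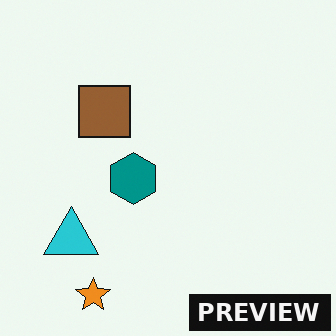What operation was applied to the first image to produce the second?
Watermarked with the text "PREVIEW" in the lower-right corner.

A dark label reading "PREVIEW" appears in the lower-right corner.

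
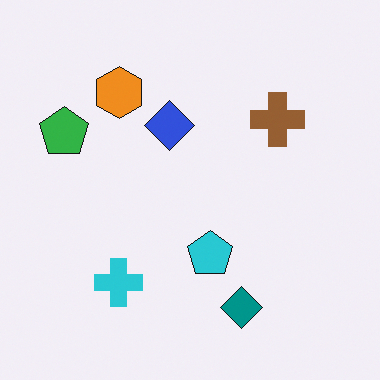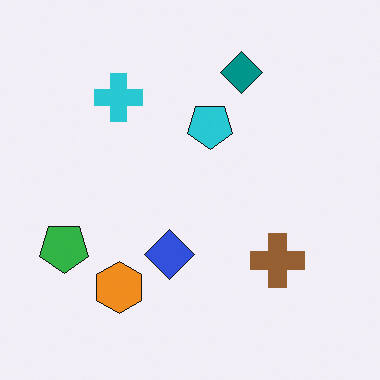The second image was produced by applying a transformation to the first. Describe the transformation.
It was flipped vertically (top ↔ bottom).

The teal diamond is in the bottom of the first image and the top of the second — shapes on opposite sides of the horizontal midline have swapped in a mirror flip.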